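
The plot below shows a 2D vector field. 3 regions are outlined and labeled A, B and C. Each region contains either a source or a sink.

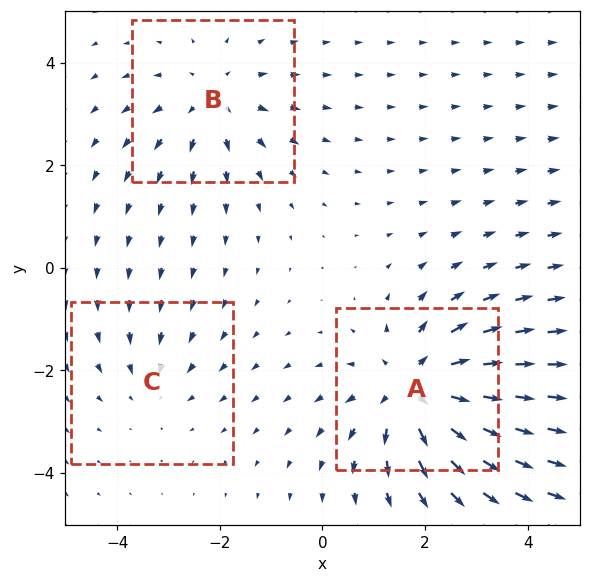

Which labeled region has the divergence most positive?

Divergence at each region's feature centre — A: about +4, B: about +3, C: about -2. Region A is most positive.

A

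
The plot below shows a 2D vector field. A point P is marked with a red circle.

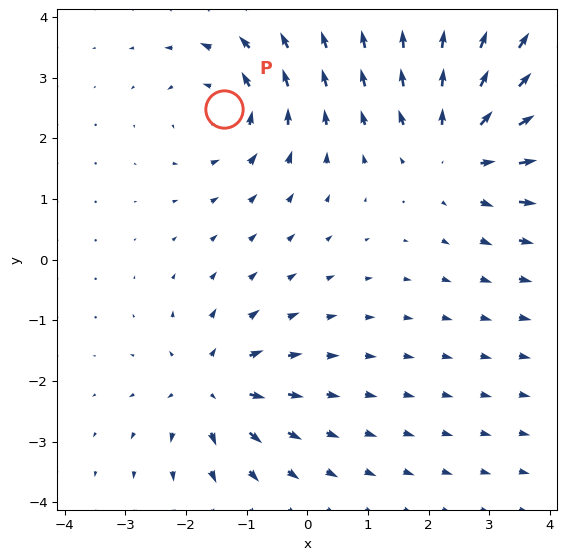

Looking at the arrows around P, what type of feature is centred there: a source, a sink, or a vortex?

At P (-1.4, 2.5) the arrows circulate counterclockwise. Divergence ≈0, curl about +4 — near-zero divergence with nonzero curl is a vortex.

vortex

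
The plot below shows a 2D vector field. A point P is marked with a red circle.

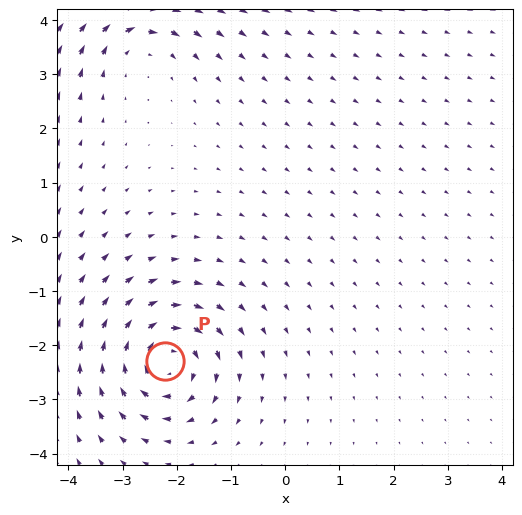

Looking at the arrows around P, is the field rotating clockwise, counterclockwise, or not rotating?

Near P at (-2.2, -2.3) the arrows circulate clockwise. The curl (z-component) there is about -7; negative curl means clockwise rotation.

clockwise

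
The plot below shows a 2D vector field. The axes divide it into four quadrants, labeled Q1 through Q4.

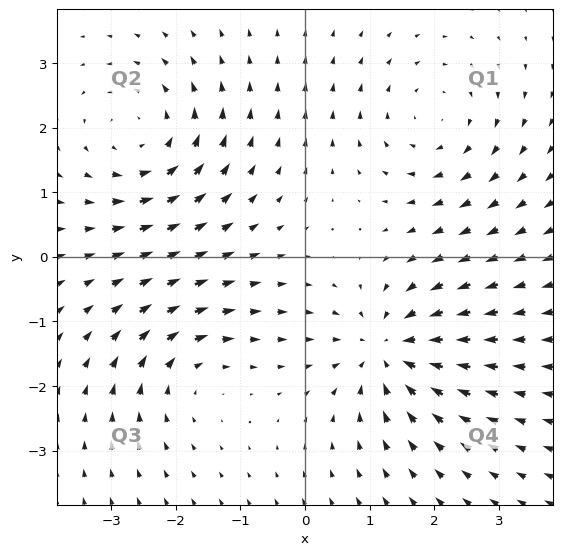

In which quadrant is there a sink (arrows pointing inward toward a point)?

The sink sits at approximately (1.3, -1.4), which lies in quadrant Q4. The divergence there is about -5, negative as expected for a sink.

Q4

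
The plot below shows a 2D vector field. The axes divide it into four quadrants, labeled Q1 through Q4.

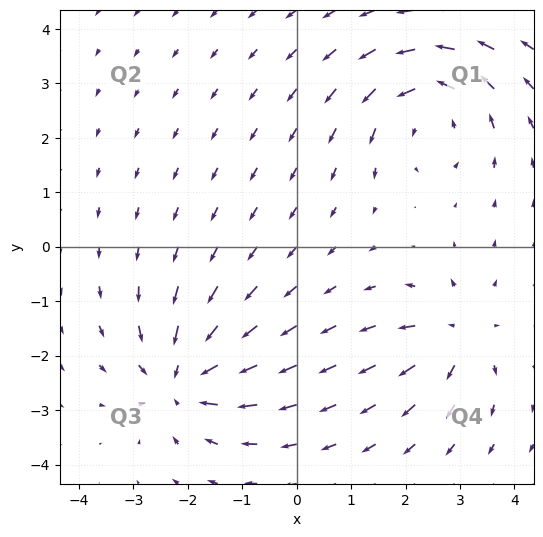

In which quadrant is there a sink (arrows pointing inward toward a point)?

The sink sits at approximately (-2.1, -2.4), which lies in quadrant Q3. The divergence there is about -5, negative as expected for a sink.

Q3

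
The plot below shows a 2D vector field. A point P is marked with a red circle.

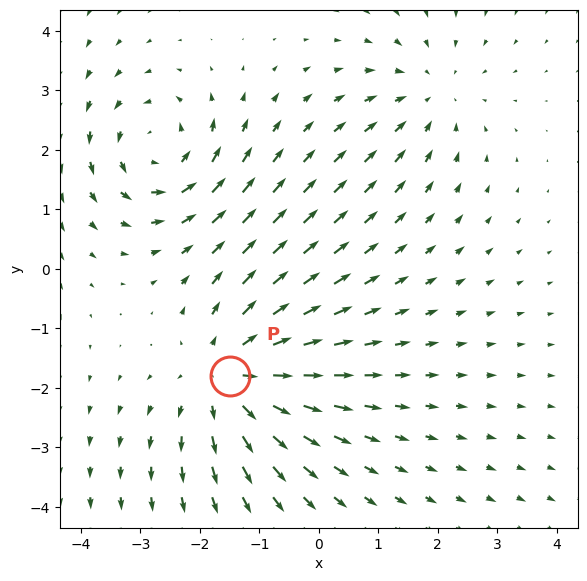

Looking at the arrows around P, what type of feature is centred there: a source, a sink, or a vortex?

At P (-1.5, -1.8) the arrows spread outward. Divergence about +4, curl ≈0 — positive divergence with near-zero curl is a source.

source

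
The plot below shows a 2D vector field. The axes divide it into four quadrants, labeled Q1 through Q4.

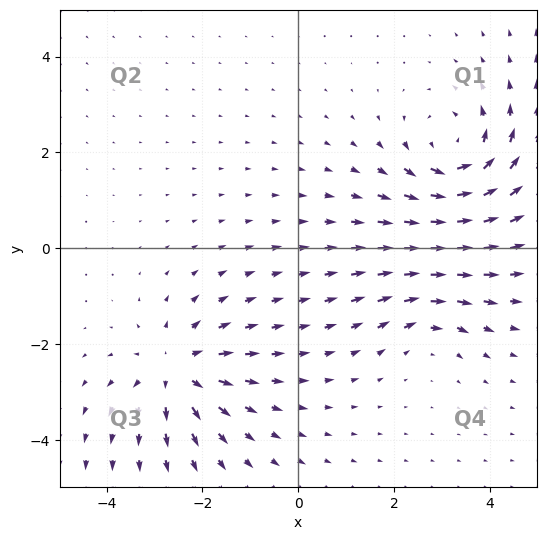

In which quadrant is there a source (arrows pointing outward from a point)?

Q3

The source sits at approximately (-2.5, -2.5), which lies in quadrant Q3. The divergence there is about +5, positive as expected for a source.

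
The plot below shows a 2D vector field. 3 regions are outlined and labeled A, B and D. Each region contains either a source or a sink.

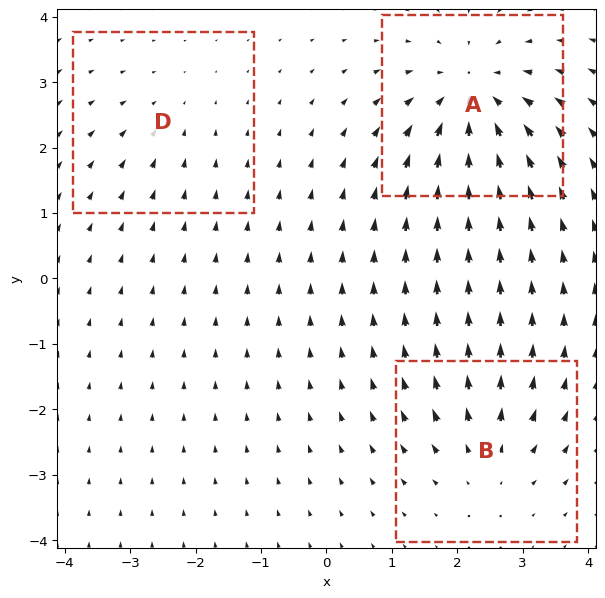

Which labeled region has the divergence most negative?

Divergence at each region's feature centre — A: about -5, B: about +3, D: about -2. Region A is most negative.

A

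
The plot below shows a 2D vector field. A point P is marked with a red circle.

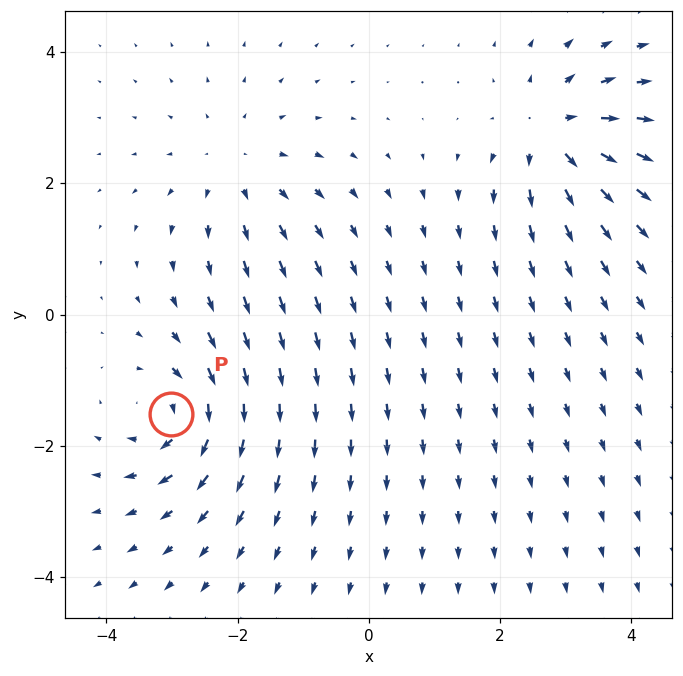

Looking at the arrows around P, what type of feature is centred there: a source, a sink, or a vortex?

At P (-3.0, -1.5) the arrows circulate clockwise. Divergence ≈0, curl about -5 — near-zero divergence with nonzero curl is a vortex.

vortex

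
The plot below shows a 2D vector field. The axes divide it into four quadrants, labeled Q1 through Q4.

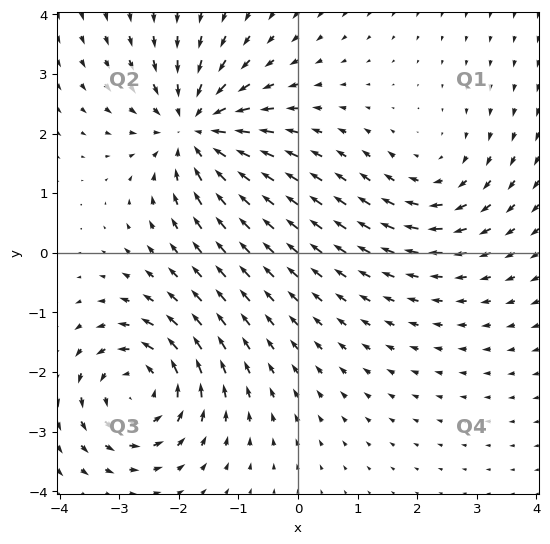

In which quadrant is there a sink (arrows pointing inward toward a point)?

Q2

The sink sits at approximately (-1.7, 2.1), which lies in quadrant Q2. The divergence there is about -5, negative as expected for a sink.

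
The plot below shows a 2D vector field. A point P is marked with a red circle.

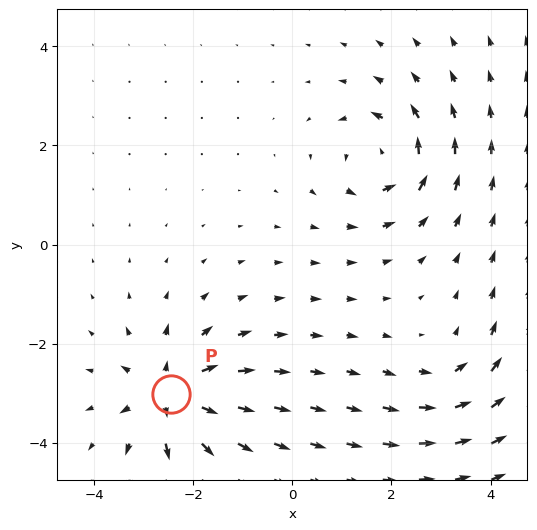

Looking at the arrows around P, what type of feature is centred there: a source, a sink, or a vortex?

source

At P (-2.4, -3.0) the arrows spread outward. Divergence about +6, curl ≈0 — positive divergence with near-zero curl is a source.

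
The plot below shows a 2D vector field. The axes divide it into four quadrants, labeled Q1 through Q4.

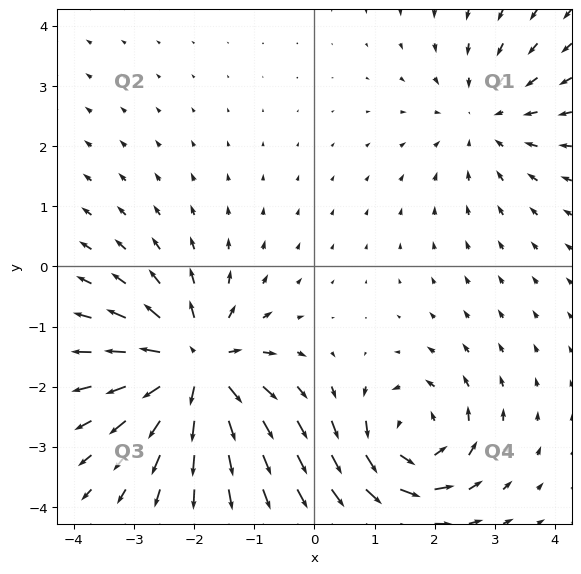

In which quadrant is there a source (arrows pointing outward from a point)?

Q3

The source sits at approximately (-2.0, -1.7), which lies in quadrant Q3. The divergence there is about +6, positive as expected for a source.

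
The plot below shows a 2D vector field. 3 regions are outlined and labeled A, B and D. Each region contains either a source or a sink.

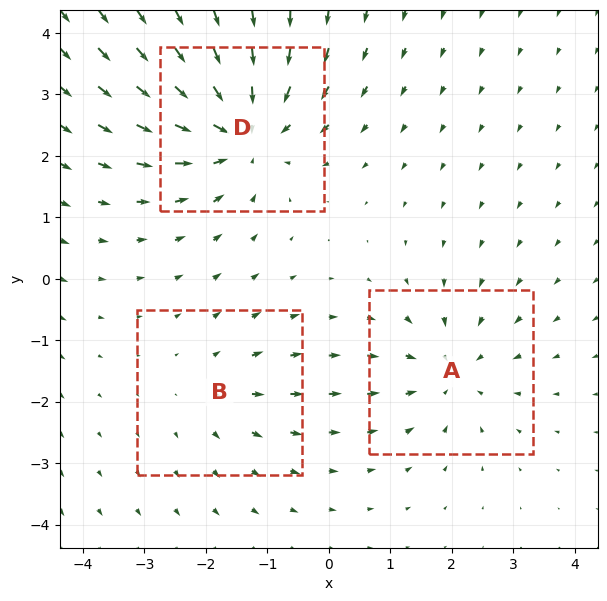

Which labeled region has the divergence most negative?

Divergence at each region's feature centre — A: about -3, B: about +2, D: about -5. Region D is most negative.

D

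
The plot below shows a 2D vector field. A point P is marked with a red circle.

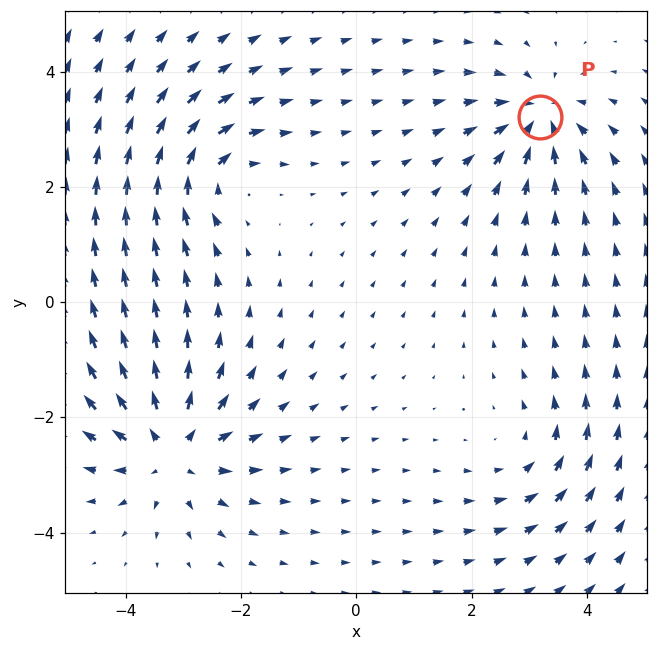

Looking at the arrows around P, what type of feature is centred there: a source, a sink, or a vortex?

At P (3.2, 3.2) the arrows converge inward. Divergence about -5, curl ≈0 — negative divergence with near-zero curl is a sink.

sink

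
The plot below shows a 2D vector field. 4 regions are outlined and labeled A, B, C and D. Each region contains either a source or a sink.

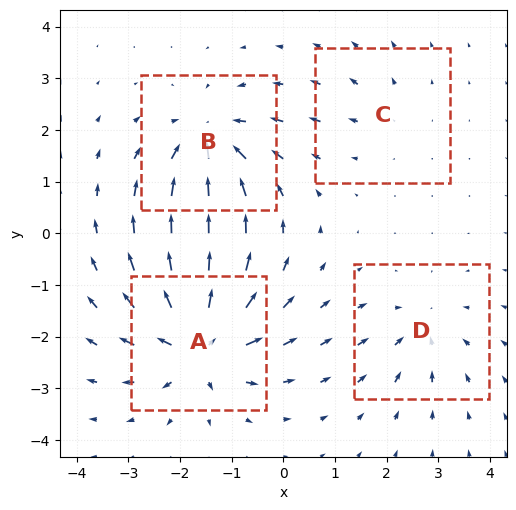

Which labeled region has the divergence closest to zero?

Divergence at each region's feature centre — A: about +8, B: about -6, C: about +2, D: about -4. Region C is closest to zero.

C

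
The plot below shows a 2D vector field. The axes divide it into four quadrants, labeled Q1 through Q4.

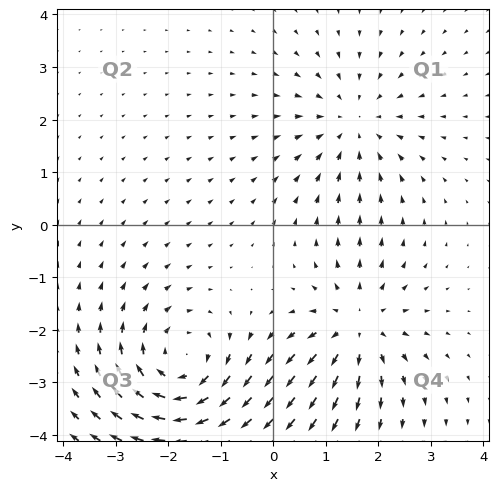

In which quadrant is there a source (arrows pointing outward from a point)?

The source sits at approximately (1.6, -1.9), which lies in quadrant Q4. The divergence there is about +4, positive as expected for a source.

Q4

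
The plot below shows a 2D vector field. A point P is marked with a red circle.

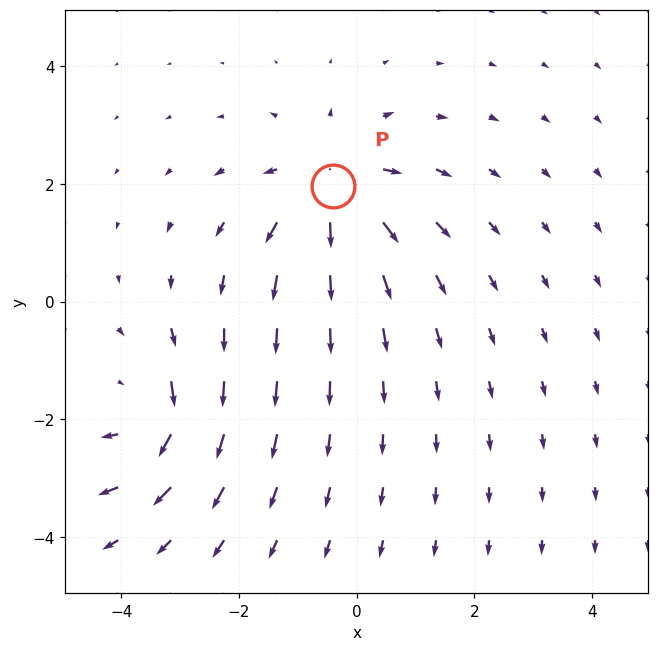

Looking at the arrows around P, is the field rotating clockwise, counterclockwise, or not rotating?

not rotating

Near P at (-0.4, 2.0) the arrows show no circulation. The curl there is ≈0.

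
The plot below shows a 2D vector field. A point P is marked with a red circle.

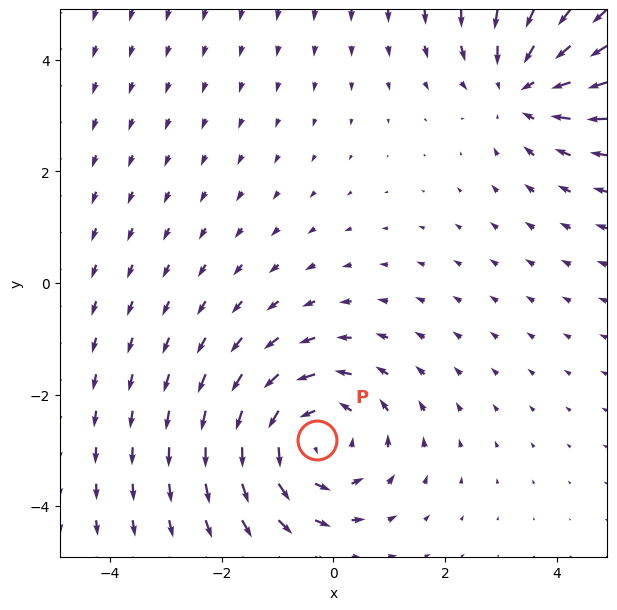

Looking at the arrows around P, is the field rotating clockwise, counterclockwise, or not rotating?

counterclockwise

Near P at (-0.3, -2.8) the arrows circulate counterclockwise. The curl (z-component) there is about +4; positive curl means counterclockwise rotation.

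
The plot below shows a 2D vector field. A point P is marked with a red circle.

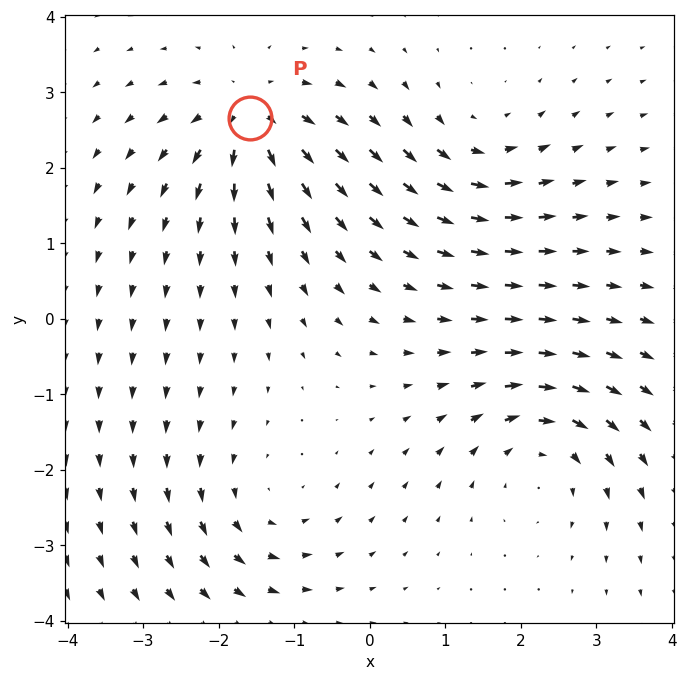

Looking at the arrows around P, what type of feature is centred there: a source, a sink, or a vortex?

source

At P (-1.6, 2.7) the arrows spread outward. Divergence about +6, curl ≈0 — positive divergence with near-zero curl is a source.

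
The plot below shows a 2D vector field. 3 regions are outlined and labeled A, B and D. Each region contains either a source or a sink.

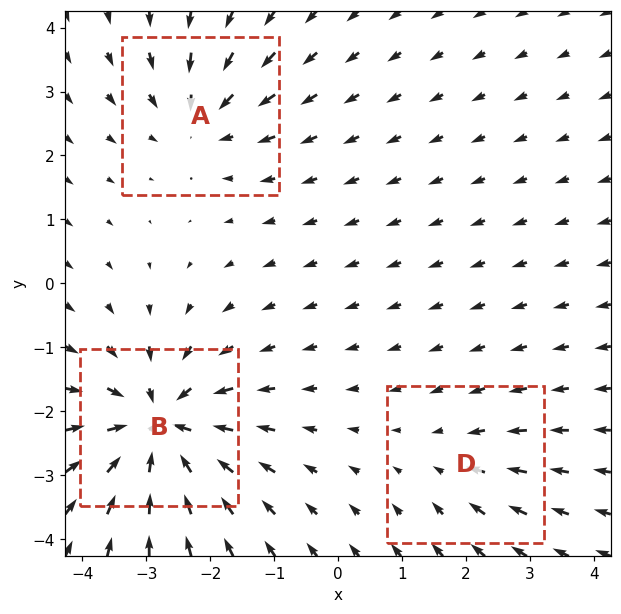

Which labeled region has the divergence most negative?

Divergence at each region's feature centre — A: about -3, B: about -6, D: about -2. Region B is most negative.

B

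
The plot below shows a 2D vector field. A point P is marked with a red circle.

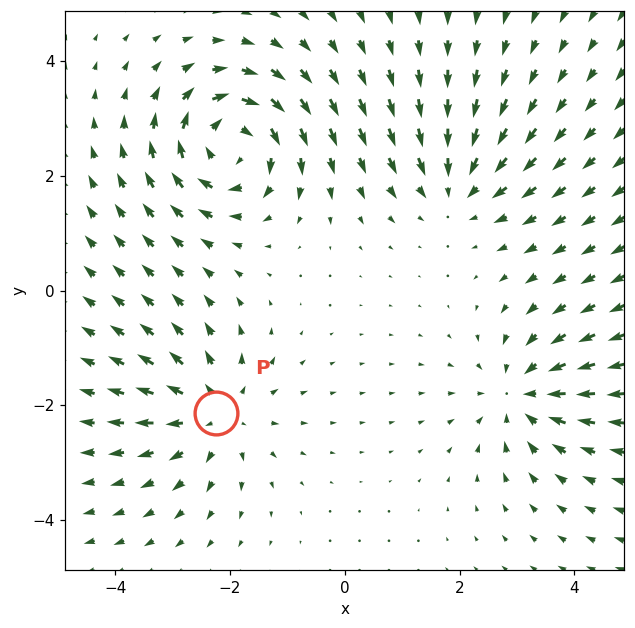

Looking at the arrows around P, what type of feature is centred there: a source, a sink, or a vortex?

source

At P (-2.3, -2.1) the arrows spread outward. Divergence about +4, curl ≈0 — positive divergence with near-zero curl is a source.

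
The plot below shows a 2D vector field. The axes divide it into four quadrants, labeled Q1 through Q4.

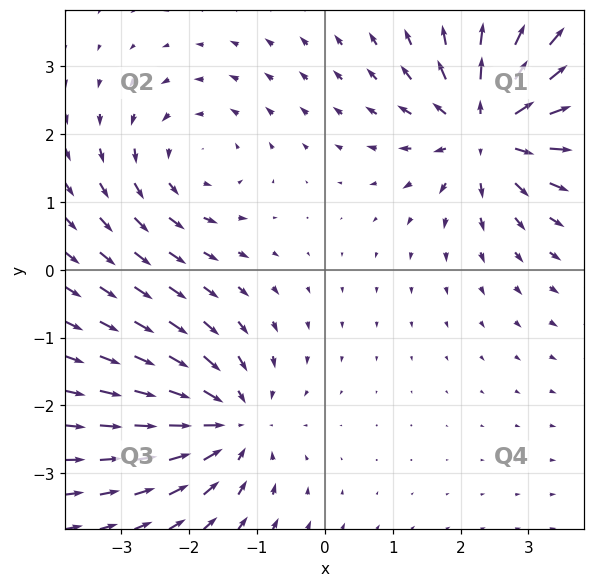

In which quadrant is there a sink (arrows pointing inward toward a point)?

Q3

The sink sits at approximately (-1.4, -2.3), which lies in quadrant Q3. The divergence there is about -5, negative as expected for a sink.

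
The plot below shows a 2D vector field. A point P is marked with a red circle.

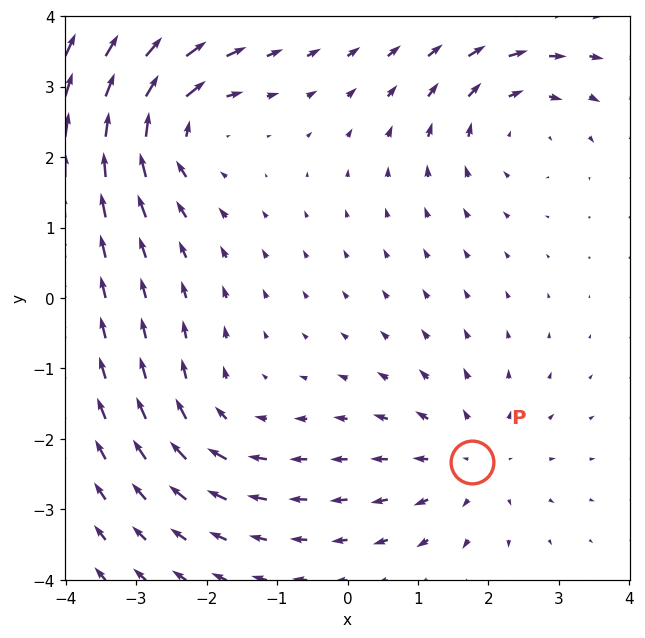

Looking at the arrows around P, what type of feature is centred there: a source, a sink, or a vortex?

source

At P (1.8, -2.3) the arrows spread outward. Divergence about +3, curl ≈0 — positive divergence with near-zero curl is a source.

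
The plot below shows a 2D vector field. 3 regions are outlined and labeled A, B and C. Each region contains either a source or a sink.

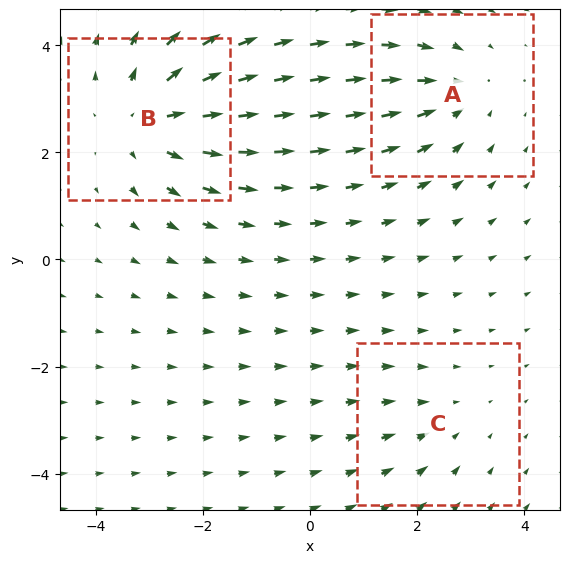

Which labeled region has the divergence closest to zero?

C

Divergence at each region's feature centre — A: about -3, B: about +4, C: about -2. Region C is closest to zero.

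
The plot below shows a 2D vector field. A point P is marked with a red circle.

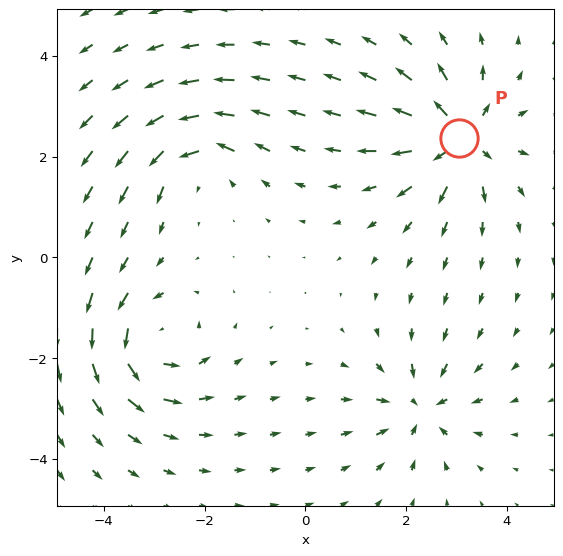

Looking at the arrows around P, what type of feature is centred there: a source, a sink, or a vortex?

source

At P (3.1, 2.4) the arrows spread outward. Divergence about +7, curl ≈0 — positive divergence with near-zero curl is a source.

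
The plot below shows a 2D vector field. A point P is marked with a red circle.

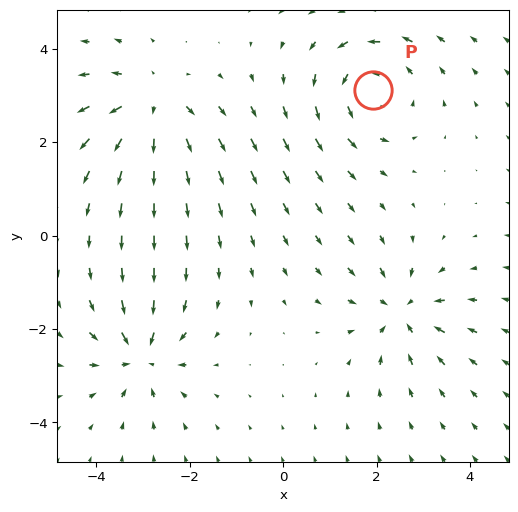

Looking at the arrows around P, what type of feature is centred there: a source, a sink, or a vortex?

vortex

At P (1.9, 3.1) the arrows circulate counterclockwise. Divergence ≈0, curl about +3 — near-zero divergence with nonzero curl is a vortex.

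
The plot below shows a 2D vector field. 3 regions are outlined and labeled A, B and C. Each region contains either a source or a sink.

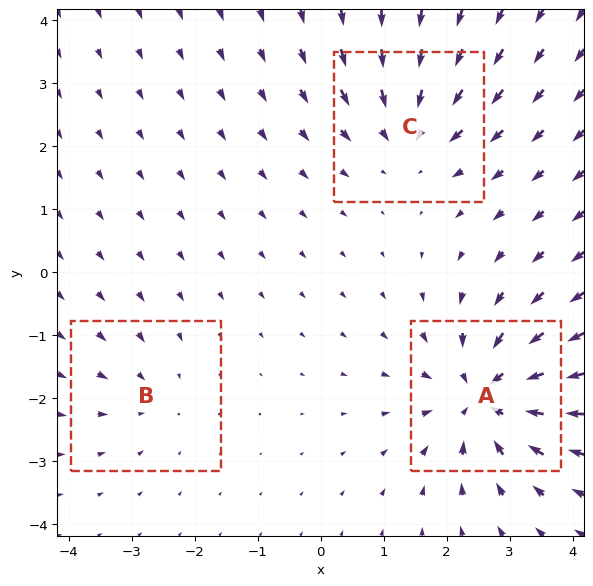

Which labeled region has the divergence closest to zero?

B

Divergence at each region's feature centre — A: about -5, B: about -2, C: about -4. Region B is closest to zero.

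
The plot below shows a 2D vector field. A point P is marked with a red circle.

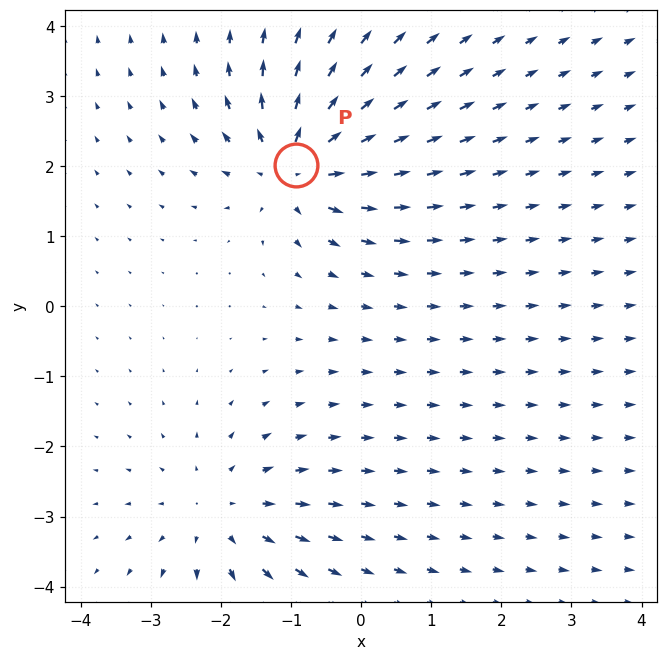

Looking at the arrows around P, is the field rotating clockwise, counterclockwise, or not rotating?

not rotating

Near P at (-0.9, 2.0) the arrows show no circulation. The curl there is ≈0.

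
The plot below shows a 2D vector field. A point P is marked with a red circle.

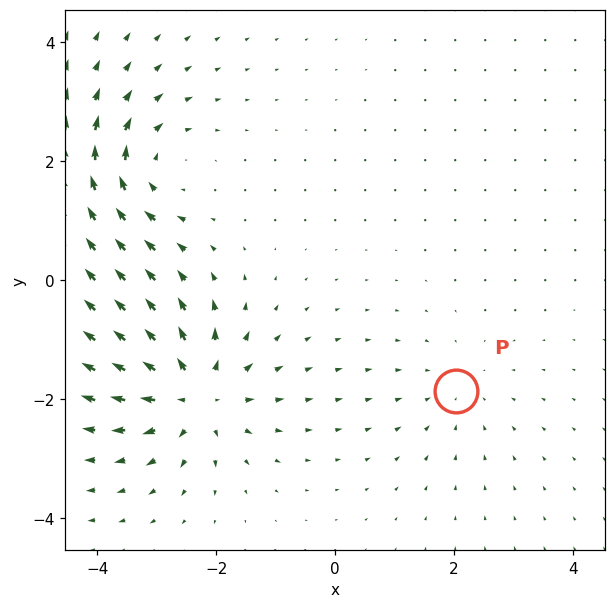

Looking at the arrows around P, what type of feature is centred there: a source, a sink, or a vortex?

At P (2.0, -1.9) the arrows converge inward. Divergence about -2, curl ≈0 — negative divergence with near-zero curl is a sink.

sink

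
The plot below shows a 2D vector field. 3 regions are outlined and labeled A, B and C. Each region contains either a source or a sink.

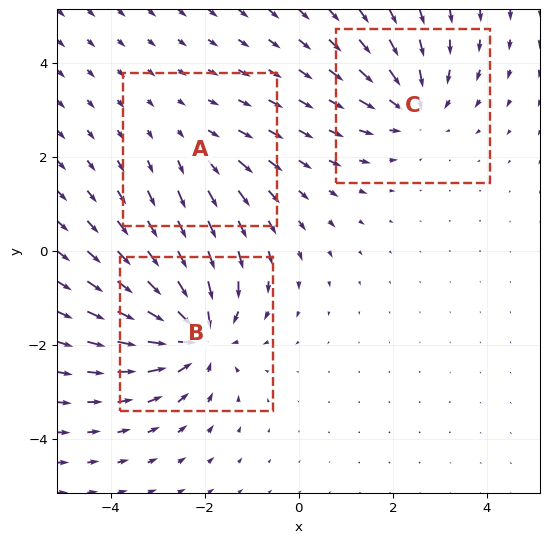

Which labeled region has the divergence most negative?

Divergence at each region's feature centre — A: about +2, B: about -5, C: about -3. Region B is most negative.

B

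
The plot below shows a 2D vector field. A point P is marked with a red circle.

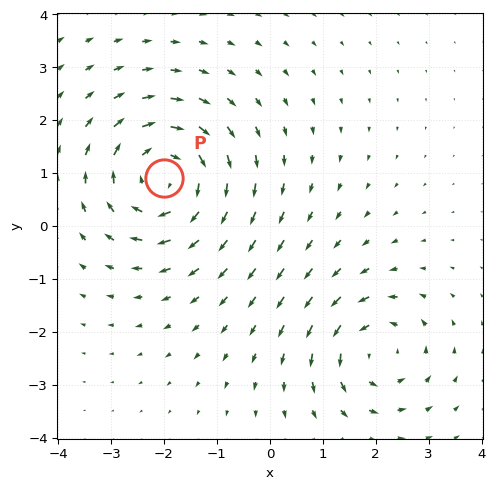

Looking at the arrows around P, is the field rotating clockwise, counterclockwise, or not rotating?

clockwise

Near P at (-2.0, 0.9) the arrows circulate clockwise. The curl (z-component) there is about -5; negative curl means clockwise rotation.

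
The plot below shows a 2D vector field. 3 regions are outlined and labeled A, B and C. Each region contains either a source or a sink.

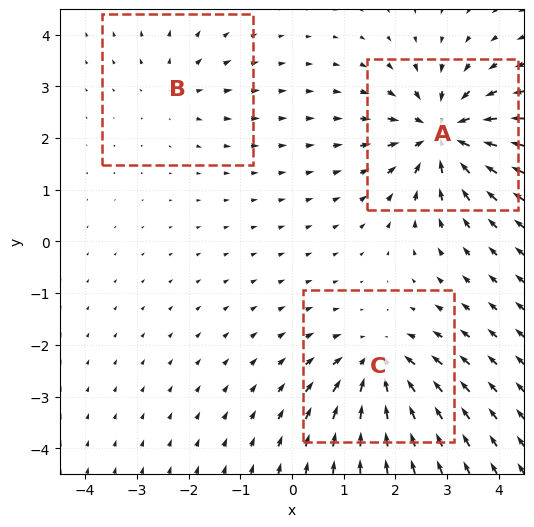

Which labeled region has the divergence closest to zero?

Divergence at each region's feature centre — A: about -5, B: about +2, C: about -4. Region B is closest to zero.

B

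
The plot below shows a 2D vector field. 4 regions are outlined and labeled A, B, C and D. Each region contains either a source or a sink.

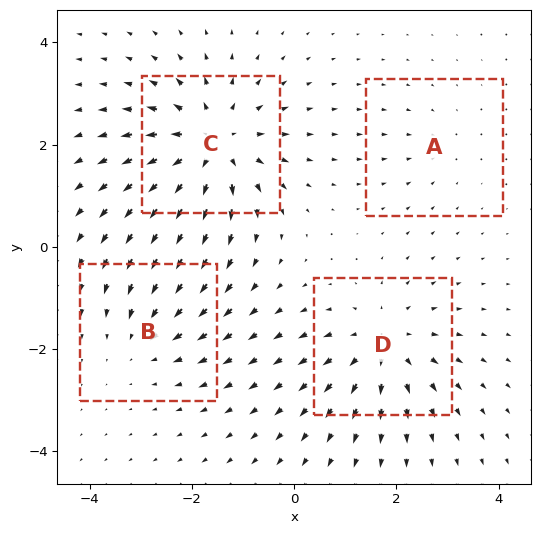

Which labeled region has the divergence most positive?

C

Divergence at each region's feature centre — A: about -2, B: about -3, C: about +6, D: about +5. Region C is most positive.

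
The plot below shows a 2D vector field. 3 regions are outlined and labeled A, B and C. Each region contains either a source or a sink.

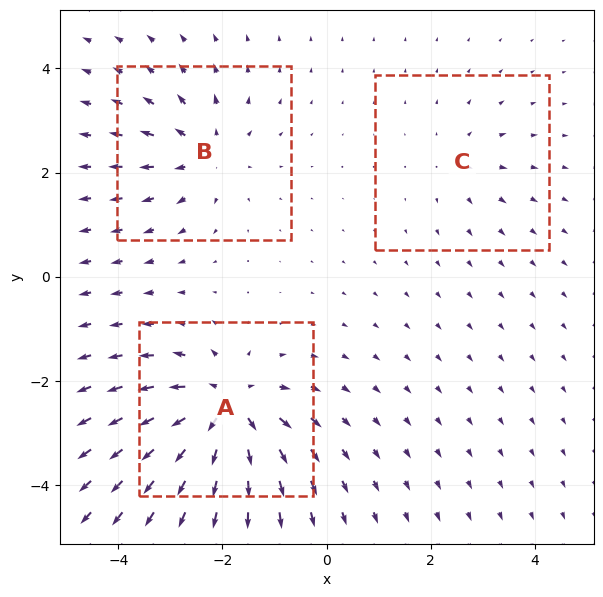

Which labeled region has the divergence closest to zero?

Divergence at each region's feature centre — A: about +6, B: about +3, C: about +2. Region C is closest to zero.

C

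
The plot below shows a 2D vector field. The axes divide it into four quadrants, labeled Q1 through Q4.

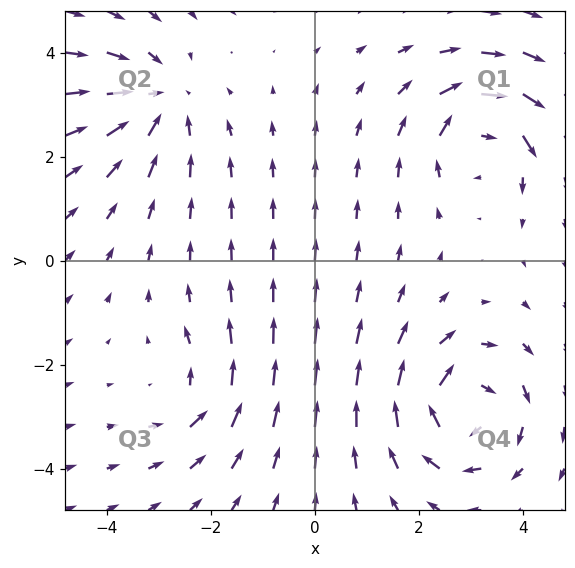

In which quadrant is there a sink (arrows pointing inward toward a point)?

Q2

The sink sits at approximately (-3.0, 3.1), which lies in quadrant Q2. The divergence there is about -3, negative as expected for a sink.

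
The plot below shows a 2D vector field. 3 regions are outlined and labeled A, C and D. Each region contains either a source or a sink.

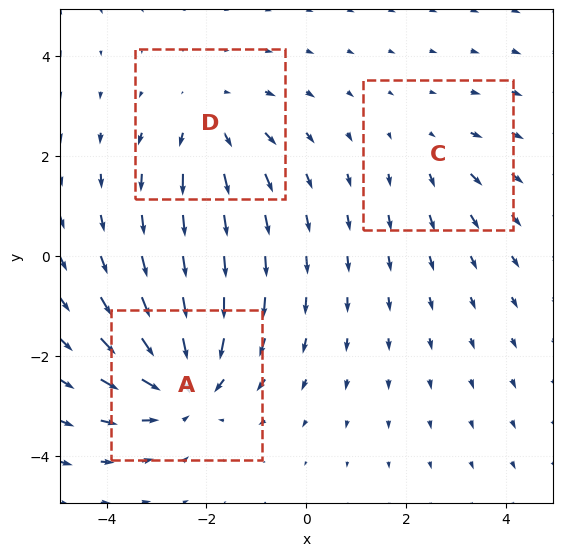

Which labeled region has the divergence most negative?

A

Divergence at each region's feature centre — A: about -5, C: about +2, D: about +3. Region A is most negative.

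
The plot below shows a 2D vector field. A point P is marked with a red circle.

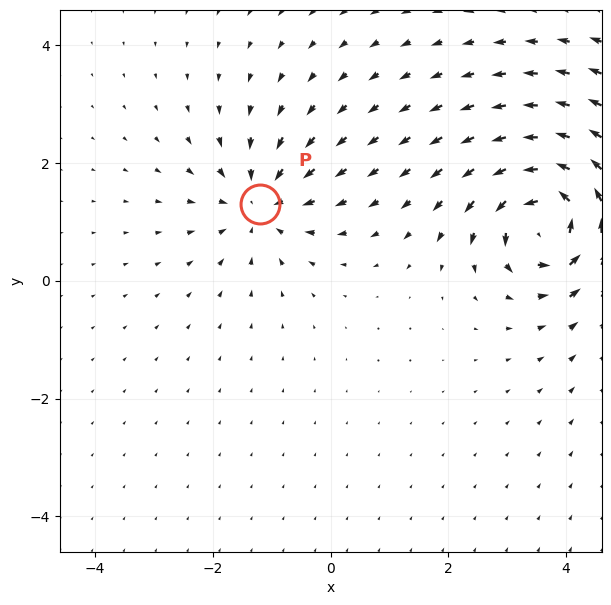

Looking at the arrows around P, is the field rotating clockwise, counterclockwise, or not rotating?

not rotating

Near P at (-1.2, 1.3) the arrows show no circulation. The curl there is ≈0.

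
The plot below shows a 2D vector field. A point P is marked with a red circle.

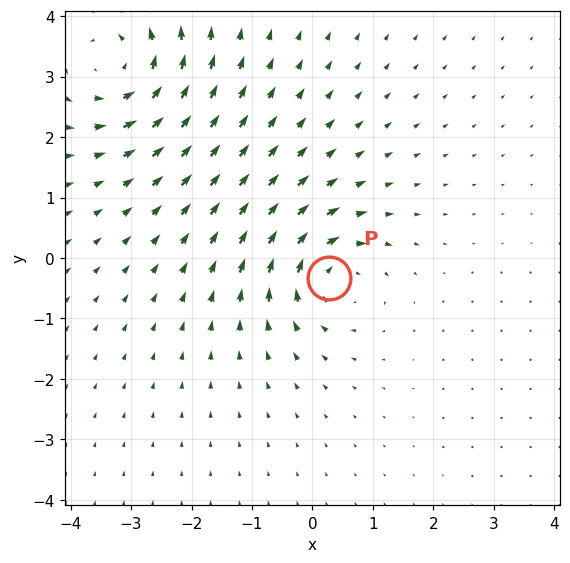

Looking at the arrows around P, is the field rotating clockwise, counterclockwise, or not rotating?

clockwise

Near P at (0.3, -0.3) the arrows circulate clockwise. The curl (z-component) there is about -5; negative curl means clockwise rotation.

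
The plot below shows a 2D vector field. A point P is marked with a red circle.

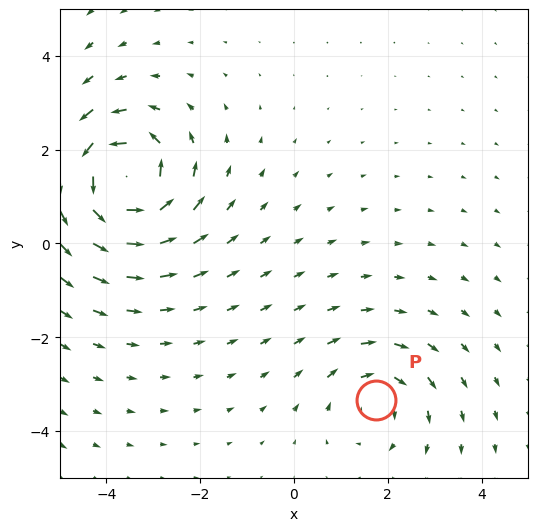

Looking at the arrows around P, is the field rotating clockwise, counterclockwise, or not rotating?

Near P at (1.7, -3.3) the arrows circulate clockwise. The curl (z-component) there is about -3; negative curl means clockwise rotation.

clockwise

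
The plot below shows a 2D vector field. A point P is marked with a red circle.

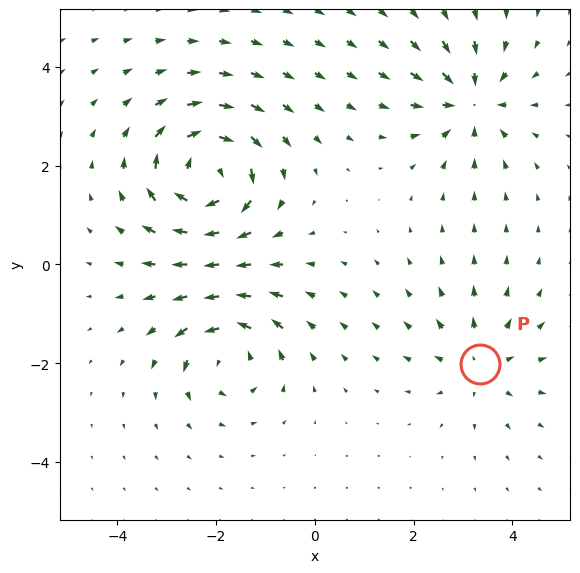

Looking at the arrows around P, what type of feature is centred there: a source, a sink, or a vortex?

At P (3.4, -2.0) the arrows spread outward. Divergence about +3, curl ≈0 — positive divergence with near-zero curl is a source.

source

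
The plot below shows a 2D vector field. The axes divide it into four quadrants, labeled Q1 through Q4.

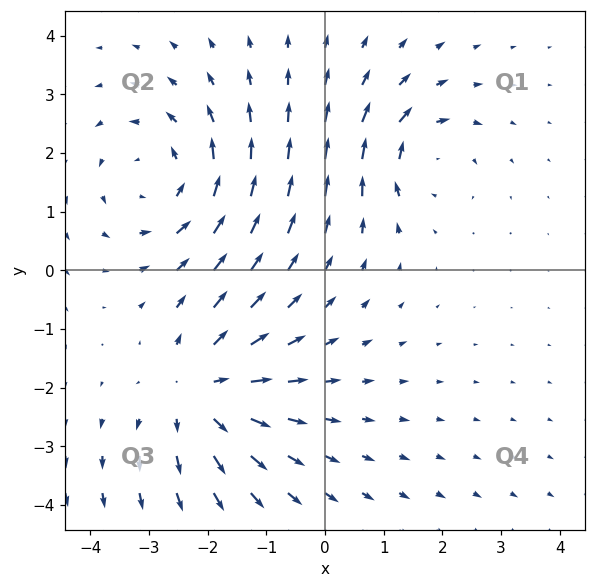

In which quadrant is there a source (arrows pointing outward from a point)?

Q3

The source sits at approximately (-2.1, -2.1), which lies in quadrant Q3. The divergence there is about +5, positive as expected for a source.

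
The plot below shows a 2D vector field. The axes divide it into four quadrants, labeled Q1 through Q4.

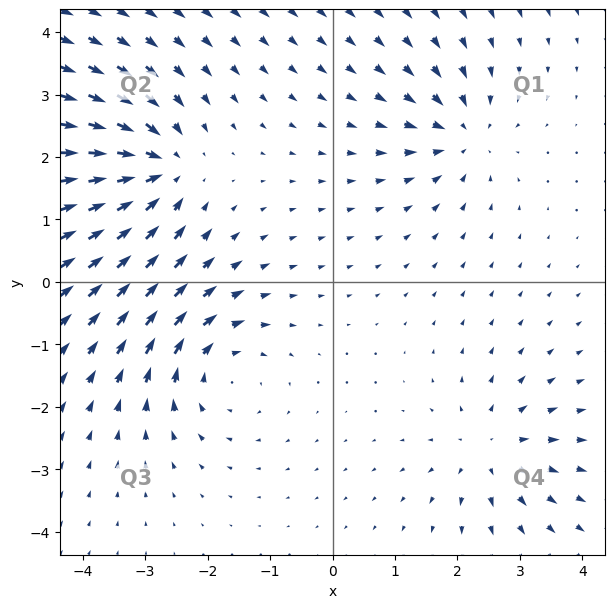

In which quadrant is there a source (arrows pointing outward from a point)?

The source sits at approximately (2.5, -2.7), which lies in quadrant Q4. The divergence there is about +3, positive as expected for a source.

Q4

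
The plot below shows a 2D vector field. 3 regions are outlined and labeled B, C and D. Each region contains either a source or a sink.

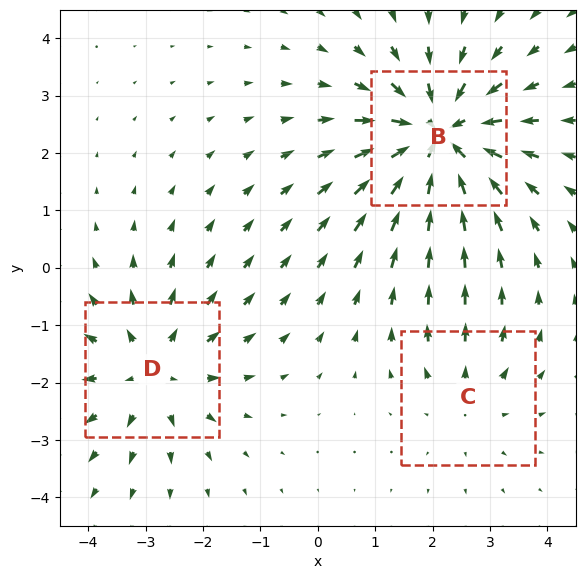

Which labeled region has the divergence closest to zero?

C

Divergence at each region's feature centre — B: about -5, C: about +2, D: about +3. Region C is closest to zero.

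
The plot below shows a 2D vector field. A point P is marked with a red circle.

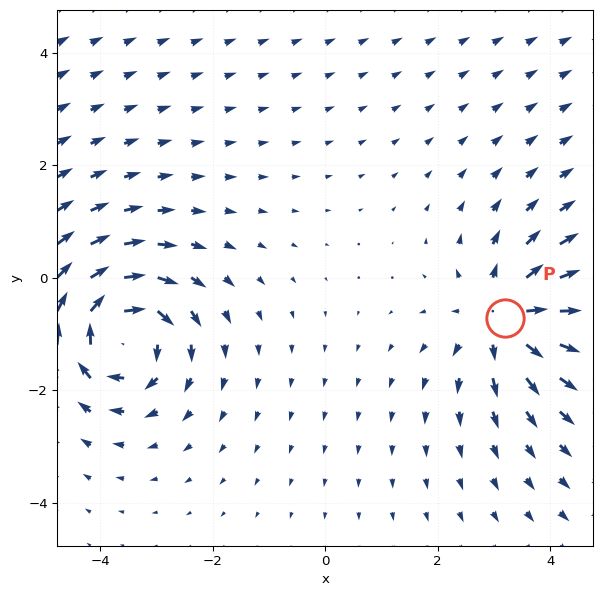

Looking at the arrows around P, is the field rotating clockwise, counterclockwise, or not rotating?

not rotating

Near P at (3.2, -0.7) the arrows show no circulation. The curl there is ≈0.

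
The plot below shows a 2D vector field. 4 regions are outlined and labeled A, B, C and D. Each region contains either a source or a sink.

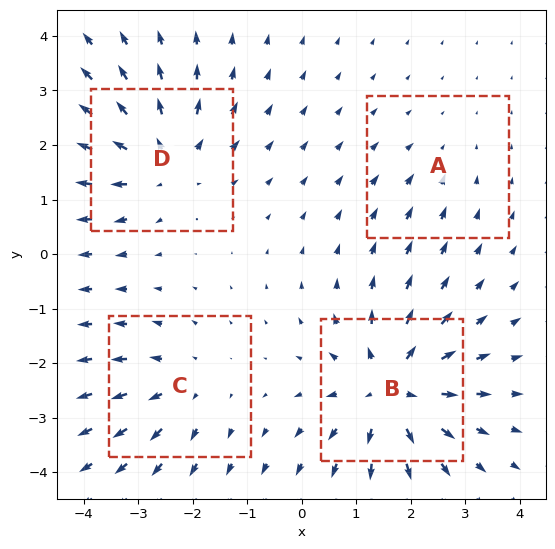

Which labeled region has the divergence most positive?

B

Divergence at each region's feature centre — A: about -2, B: about +7, C: about +3, D: about +5. Region B is most positive.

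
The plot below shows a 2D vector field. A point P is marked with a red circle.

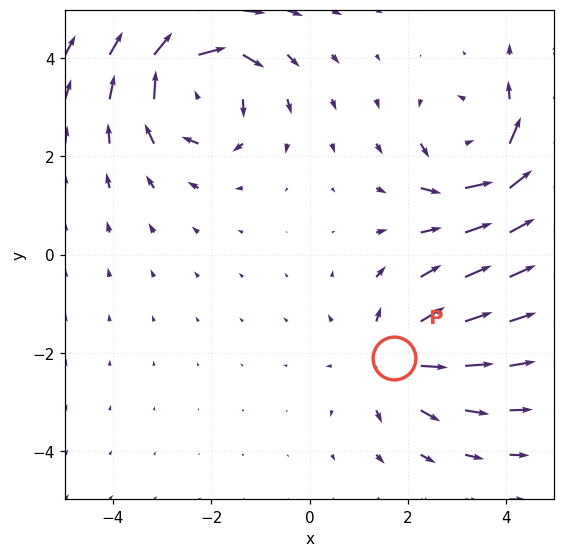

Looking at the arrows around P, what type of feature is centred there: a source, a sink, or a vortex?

source

At P (1.7, -2.1) the arrows spread outward. Divergence about +3, curl ≈0 — positive divergence with near-zero curl is a source.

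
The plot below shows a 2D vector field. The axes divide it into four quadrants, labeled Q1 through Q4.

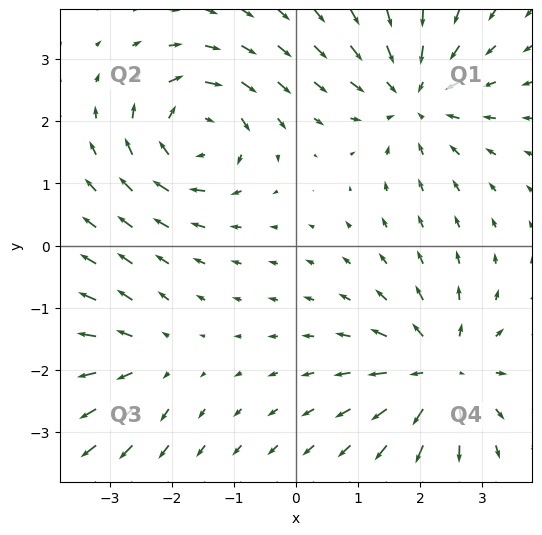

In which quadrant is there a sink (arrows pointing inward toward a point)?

The sink sits at approximately (1.9, 2.4), which lies in quadrant Q1. The divergence there is about -5, negative as expected for a sink.

Q1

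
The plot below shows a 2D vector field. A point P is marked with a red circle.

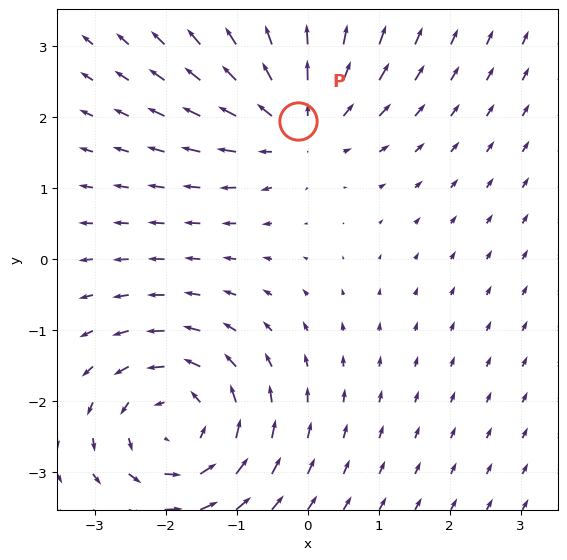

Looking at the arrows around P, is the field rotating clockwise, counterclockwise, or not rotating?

Near P at (-0.1, 1.9) the arrows show no circulation. The curl there is ≈0.

not rotating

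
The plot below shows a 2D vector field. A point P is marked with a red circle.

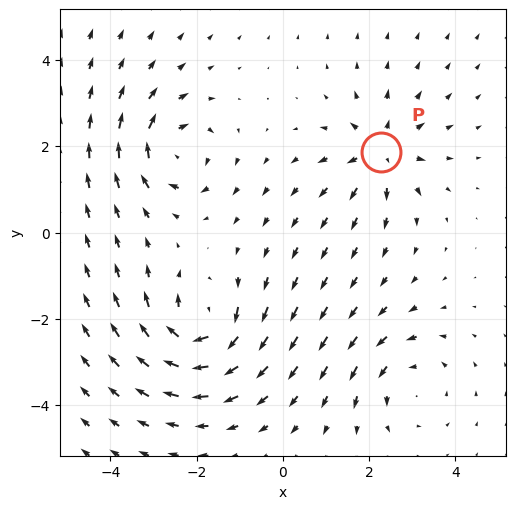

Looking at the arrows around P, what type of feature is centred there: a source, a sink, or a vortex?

source

At P (2.3, 1.9) the arrows spread outward. Divergence about +4, curl ≈0 — positive divergence with near-zero curl is a source.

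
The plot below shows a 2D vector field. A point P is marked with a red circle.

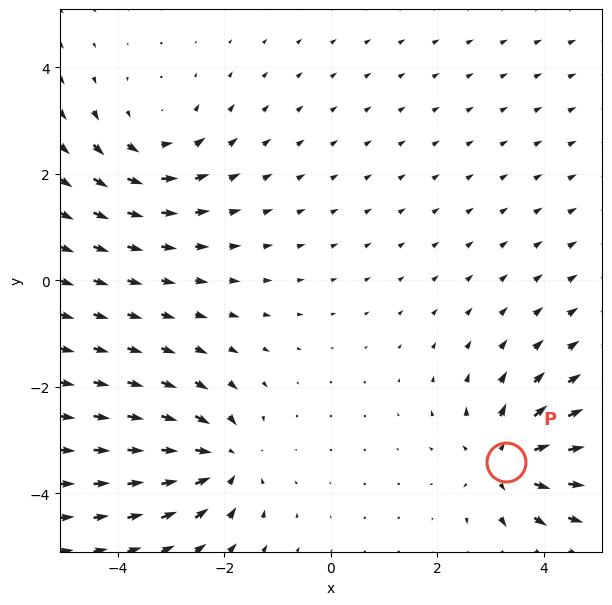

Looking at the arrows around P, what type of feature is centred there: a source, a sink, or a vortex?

source

At P (3.3, -3.4) the arrows spread outward. Divergence about +3, curl ≈0 — positive divergence with near-zero curl is a source.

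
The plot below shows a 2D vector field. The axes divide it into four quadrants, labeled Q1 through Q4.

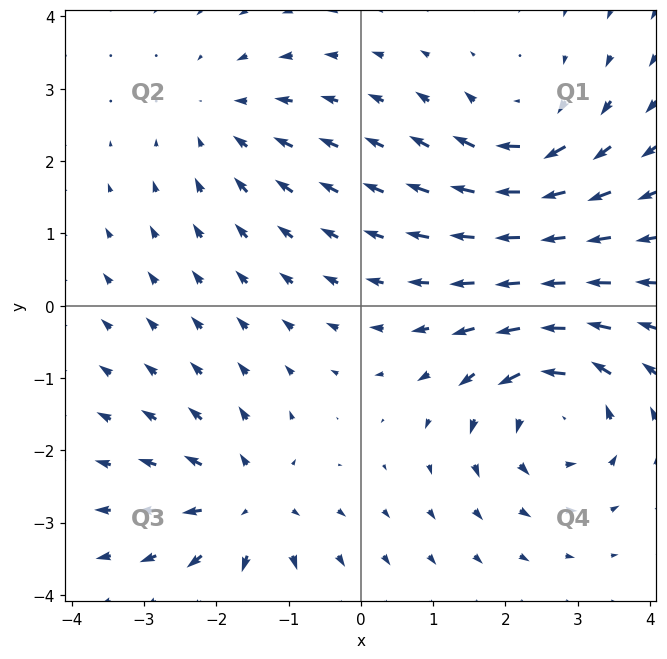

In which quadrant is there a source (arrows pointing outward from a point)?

Q3

The source sits at approximately (-1.6, -2.7), which lies in quadrant Q3. The divergence there is about +4, positive as expected for a source.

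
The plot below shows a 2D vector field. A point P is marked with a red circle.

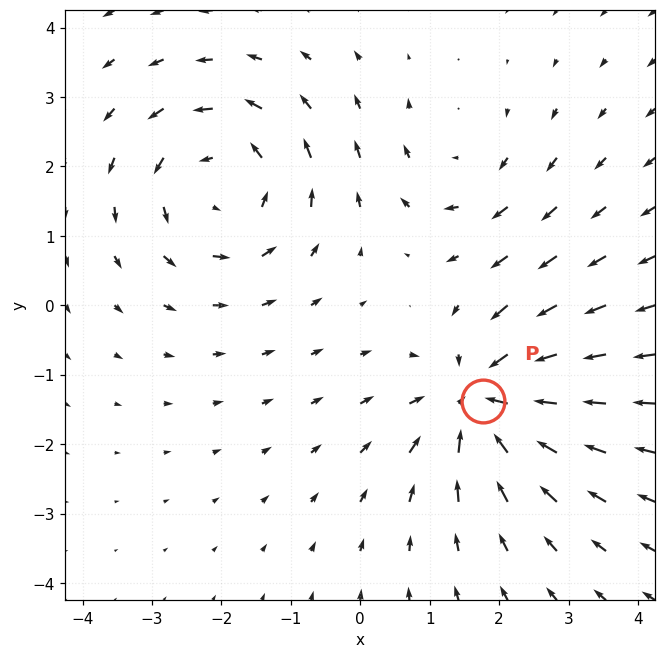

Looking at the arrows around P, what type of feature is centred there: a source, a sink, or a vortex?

sink

At P (1.8, -1.4) the arrows converge inward. Divergence about -5, curl ≈0 — negative divergence with near-zero curl is a sink.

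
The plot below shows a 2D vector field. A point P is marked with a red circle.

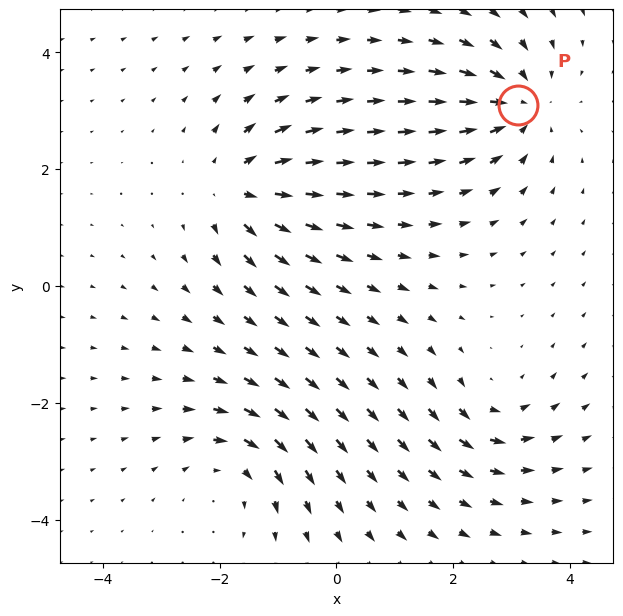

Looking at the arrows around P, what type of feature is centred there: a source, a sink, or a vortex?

At P (3.1, 3.1) the arrows converge inward. Divergence about -5, curl ≈0 — negative divergence with near-zero curl is a sink.

sink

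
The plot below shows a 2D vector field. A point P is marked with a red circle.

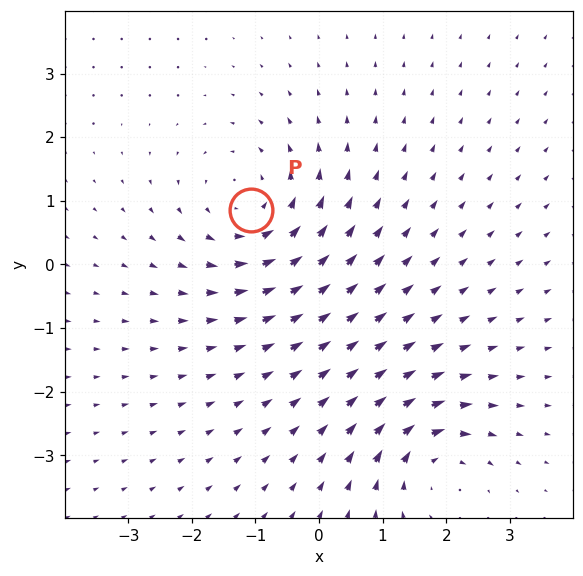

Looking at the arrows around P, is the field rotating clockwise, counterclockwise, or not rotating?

counterclockwise

Near P at (-1.1, 0.9) the arrows circulate counterclockwise. The curl (z-component) there is about +4; positive curl means counterclockwise rotation.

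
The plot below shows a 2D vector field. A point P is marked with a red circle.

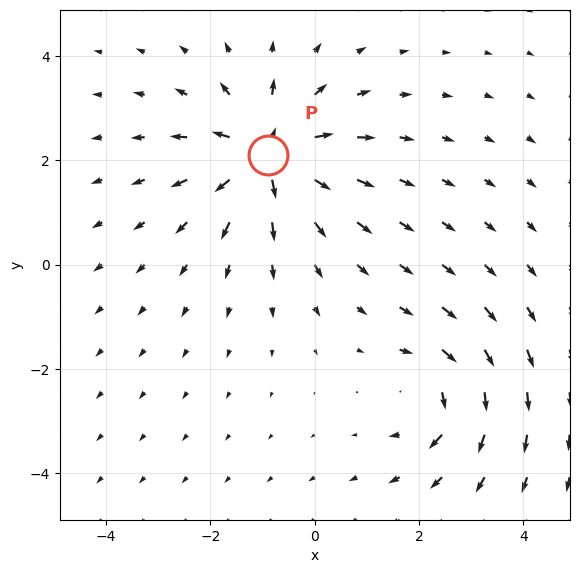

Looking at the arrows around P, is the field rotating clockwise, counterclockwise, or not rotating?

Near P at (-0.9, 2.1) the arrows show no circulation. The curl there is ≈0.

not rotating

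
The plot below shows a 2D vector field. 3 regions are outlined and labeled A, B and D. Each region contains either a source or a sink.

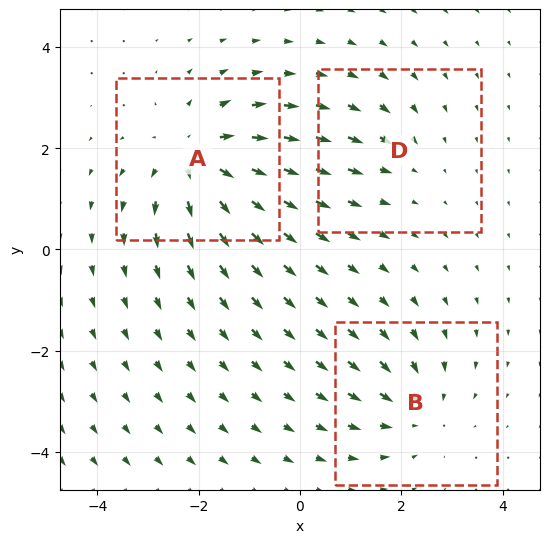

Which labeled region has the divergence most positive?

Divergence at each region's feature centre — A: about +4, B: about -3, D: about -2. Region A is most positive.

A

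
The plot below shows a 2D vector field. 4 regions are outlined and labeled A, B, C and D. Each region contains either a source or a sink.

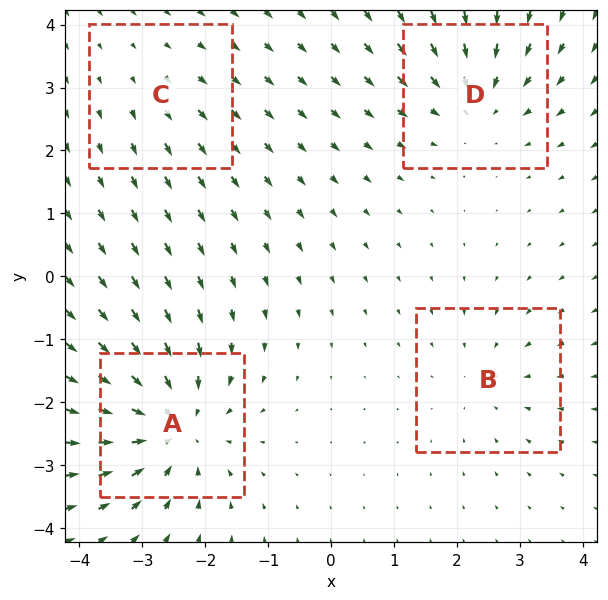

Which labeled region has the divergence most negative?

Divergence at each region's feature centre — A: about -7, B: about -3, C: about +2, D: about -4. Region A is most negative.

A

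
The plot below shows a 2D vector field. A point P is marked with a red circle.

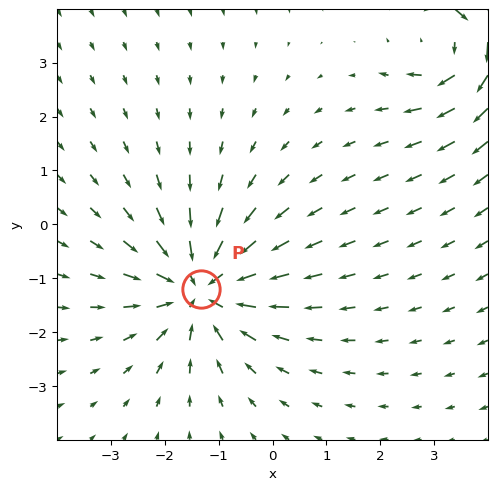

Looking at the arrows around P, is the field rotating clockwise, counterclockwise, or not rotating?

Near P at (-1.3, -1.2) the arrows show no circulation. The curl there is ≈0.

not rotating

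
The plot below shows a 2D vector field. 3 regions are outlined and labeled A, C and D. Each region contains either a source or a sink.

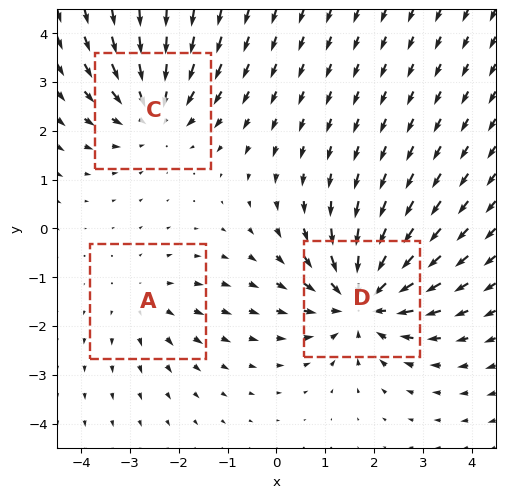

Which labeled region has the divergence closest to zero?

Divergence at each region's feature centre — A: about +2, C: about -3, D: about -5. Region A is closest to zero.

A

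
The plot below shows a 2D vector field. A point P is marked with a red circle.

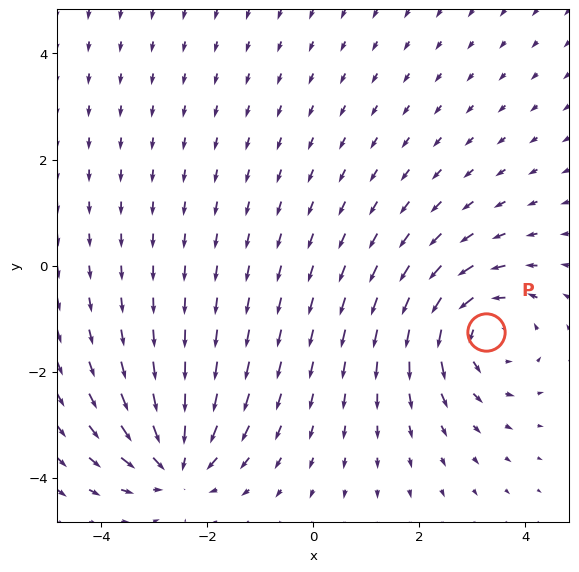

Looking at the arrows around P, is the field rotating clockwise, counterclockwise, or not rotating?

Near P at (3.3, -1.3) the arrows circulate counterclockwise. The curl (z-component) there is about +4; positive curl means counterclockwise rotation.

counterclockwise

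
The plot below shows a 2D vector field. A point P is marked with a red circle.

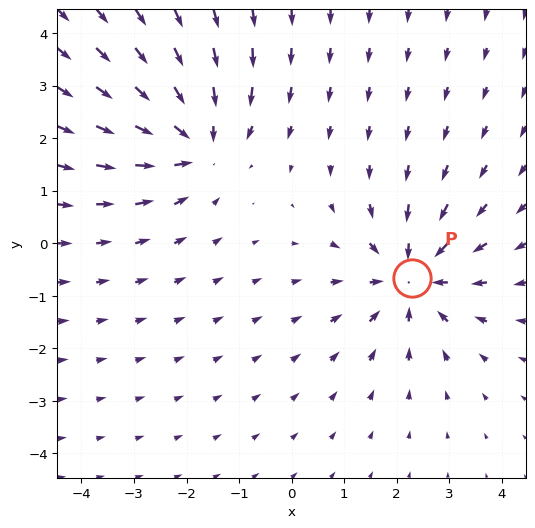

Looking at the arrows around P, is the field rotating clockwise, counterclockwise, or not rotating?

not rotating

Near P at (2.3, -0.7) the arrows show no circulation. The curl there is ≈0.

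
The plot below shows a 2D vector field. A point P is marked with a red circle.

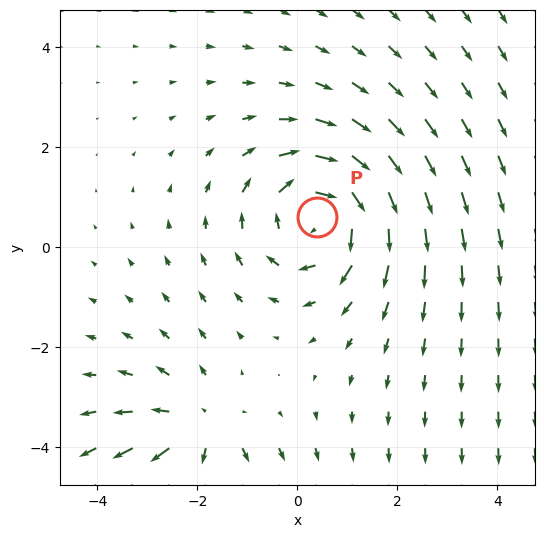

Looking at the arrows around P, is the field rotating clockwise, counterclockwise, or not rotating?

clockwise

Near P at (0.4, 0.6) the arrows circulate clockwise. The curl (z-component) there is about -3; negative curl means clockwise rotation.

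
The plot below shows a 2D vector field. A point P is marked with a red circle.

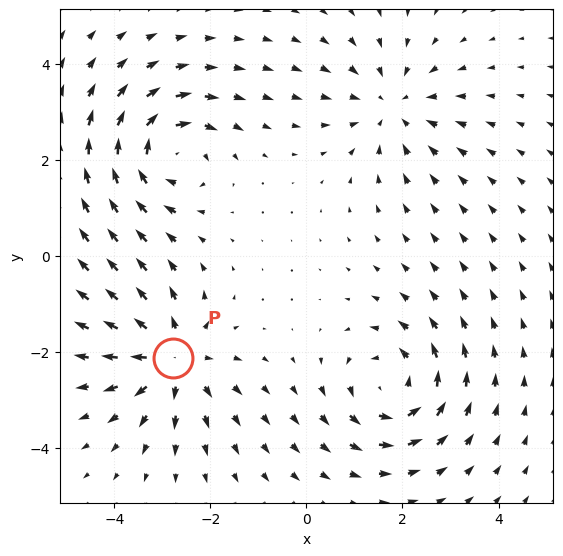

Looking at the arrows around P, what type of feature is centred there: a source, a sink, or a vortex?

source

At P (-2.8, -2.1) the arrows spread outward. Divergence about +5, curl ≈0 — positive divergence with near-zero curl is a source.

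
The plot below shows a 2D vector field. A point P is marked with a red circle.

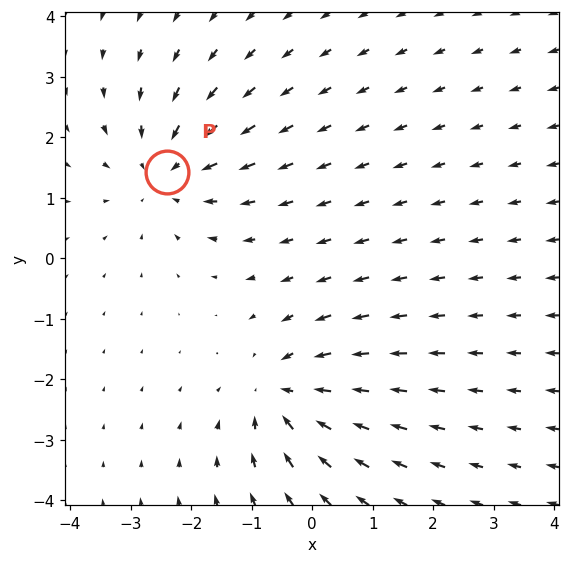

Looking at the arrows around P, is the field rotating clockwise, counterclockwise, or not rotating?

not rotating

Near P at (-2.4, 1.4) the arrows show no circulation. The curl there is ≈0.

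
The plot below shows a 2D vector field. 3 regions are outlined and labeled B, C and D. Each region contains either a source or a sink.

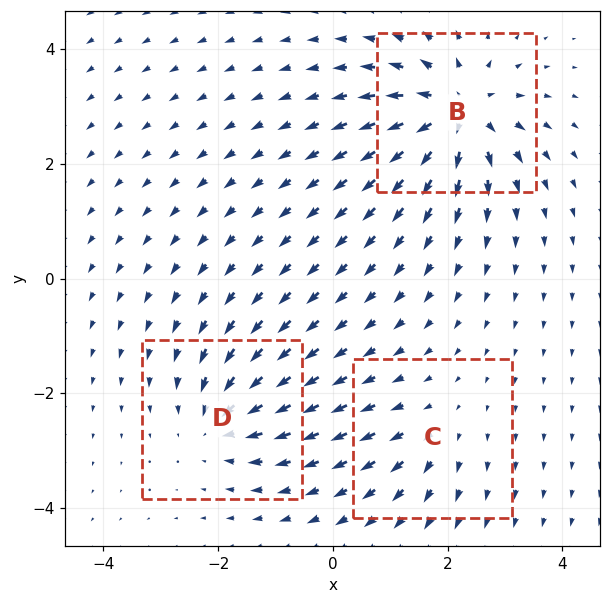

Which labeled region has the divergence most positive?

B

Divergence at each region's feature centre — B: about +6, C: about +2, D: about -4. Region B is most positive.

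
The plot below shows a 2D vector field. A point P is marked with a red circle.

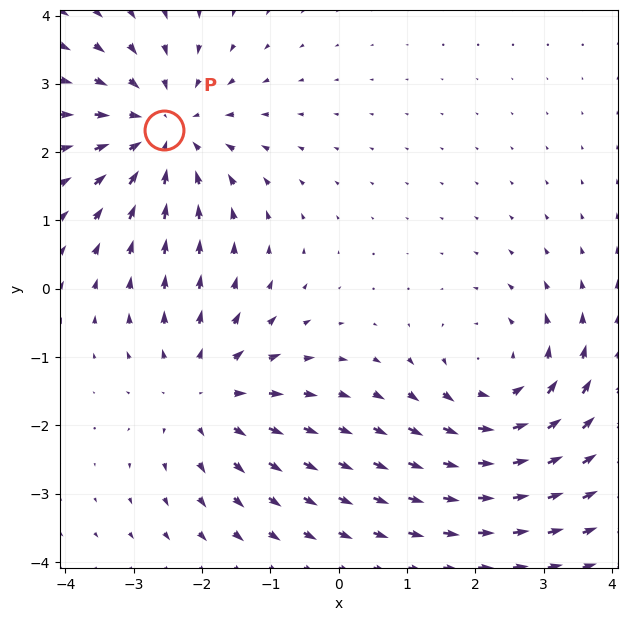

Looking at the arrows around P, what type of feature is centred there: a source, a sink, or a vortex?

At P (-2.6, 2.3) the arrows converge inward. Divergence about -4, curl ≈0 — negative divergence with near-zero curl is a sink.

sink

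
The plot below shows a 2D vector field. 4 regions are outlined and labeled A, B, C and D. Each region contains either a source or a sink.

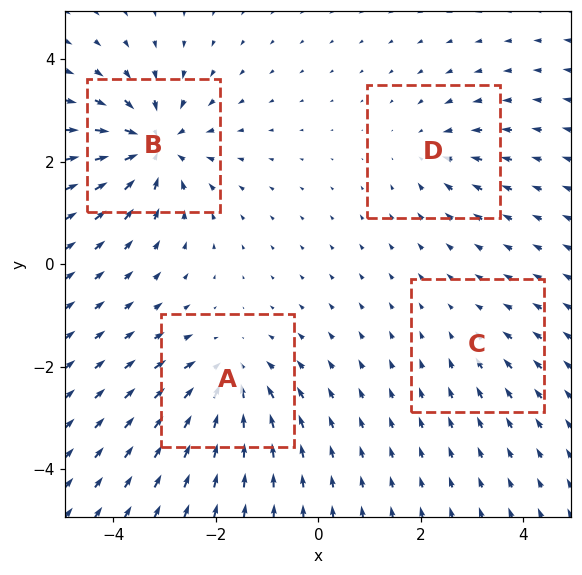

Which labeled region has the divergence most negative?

Divergence at each region's feature centre — A: about -6, B: about -7, C: about -2, D: about -3. Region B is most negative.

B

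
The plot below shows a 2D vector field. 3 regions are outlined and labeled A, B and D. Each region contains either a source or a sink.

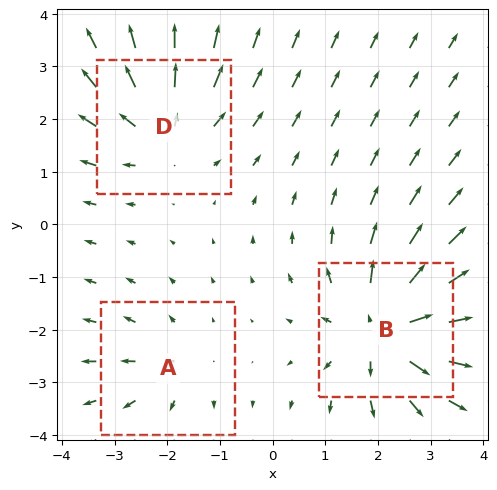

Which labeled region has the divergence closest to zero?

A

Divergence at each region's feature centre — A: about +2, B: about +5, D: about +3. Region A is closest to zero.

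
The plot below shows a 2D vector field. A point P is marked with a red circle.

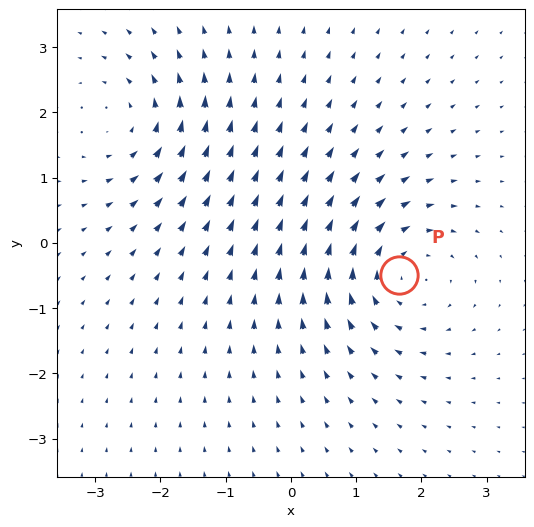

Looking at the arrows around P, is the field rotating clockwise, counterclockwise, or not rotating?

Near P at (1.7, -0.5) the arrows circulate clockwise. The curl (z-component) there is about -4; negative curl means clockwise rotation.

clockwise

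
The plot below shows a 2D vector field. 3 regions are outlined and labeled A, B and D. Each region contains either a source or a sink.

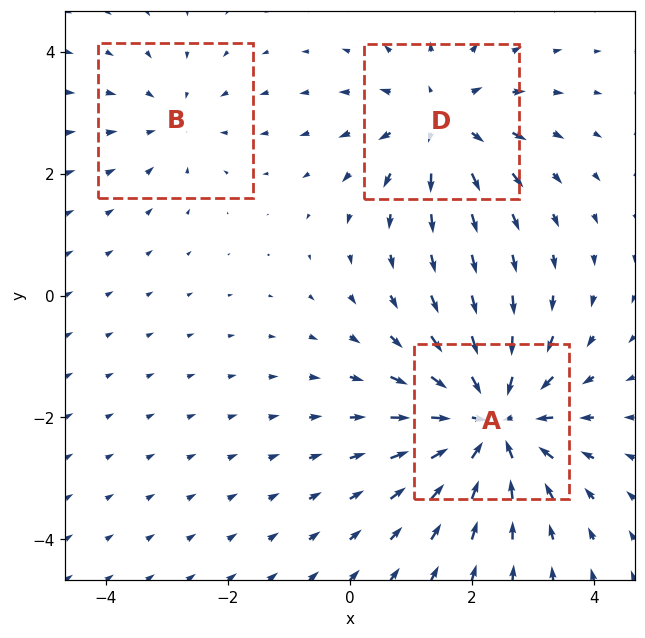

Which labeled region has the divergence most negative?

Divergence at each region's feature centre — A: about -5, B: about -2, D: about +3. Region A is most negative.

A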